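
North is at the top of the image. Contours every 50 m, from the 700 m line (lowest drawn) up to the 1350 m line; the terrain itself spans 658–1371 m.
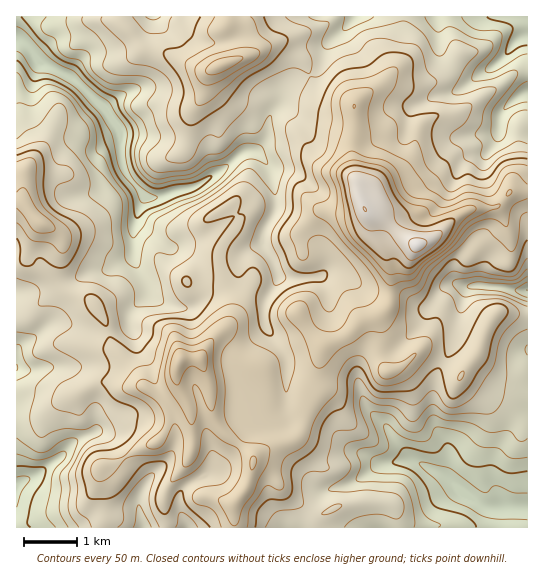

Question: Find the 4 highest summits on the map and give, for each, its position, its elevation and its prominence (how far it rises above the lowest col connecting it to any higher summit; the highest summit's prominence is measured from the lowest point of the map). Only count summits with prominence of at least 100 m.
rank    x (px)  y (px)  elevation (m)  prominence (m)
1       418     245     1371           713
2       179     361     1248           176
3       222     65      1176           227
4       41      223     1131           155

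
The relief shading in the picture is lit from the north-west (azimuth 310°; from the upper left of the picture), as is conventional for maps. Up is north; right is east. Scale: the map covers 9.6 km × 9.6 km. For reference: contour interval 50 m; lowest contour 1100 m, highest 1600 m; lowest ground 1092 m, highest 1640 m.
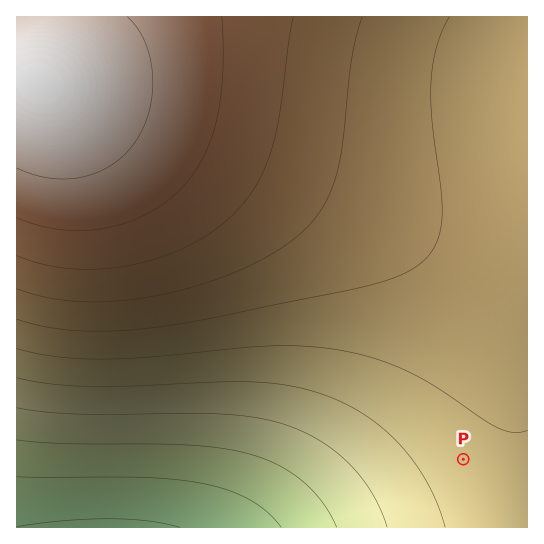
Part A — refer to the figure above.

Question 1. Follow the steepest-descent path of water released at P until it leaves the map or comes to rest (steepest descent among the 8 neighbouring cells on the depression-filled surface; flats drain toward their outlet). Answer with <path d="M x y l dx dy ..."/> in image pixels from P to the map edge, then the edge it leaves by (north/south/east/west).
<path d="M463 459l-45 46-3 1-12 1-1 2-5 0-6 2-4 0-1 2-4 0-5 2-4 0-14 6-6 1-2 1-4 0-1 2-7 1-1 1"/>
exit: south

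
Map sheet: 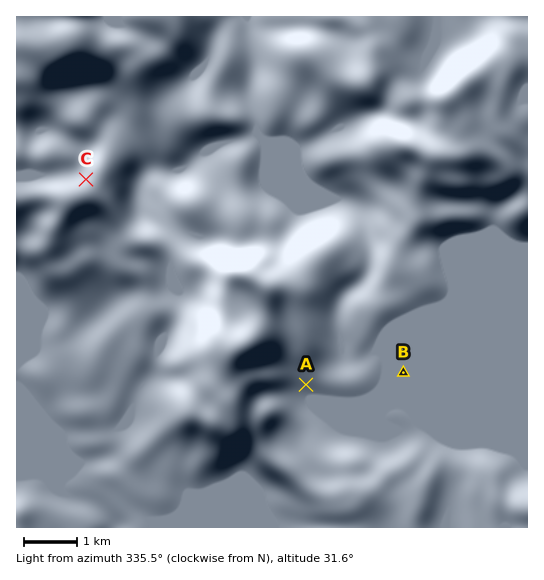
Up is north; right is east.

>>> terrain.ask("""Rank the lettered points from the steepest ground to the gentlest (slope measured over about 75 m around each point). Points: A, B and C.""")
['C', 'A', 'B']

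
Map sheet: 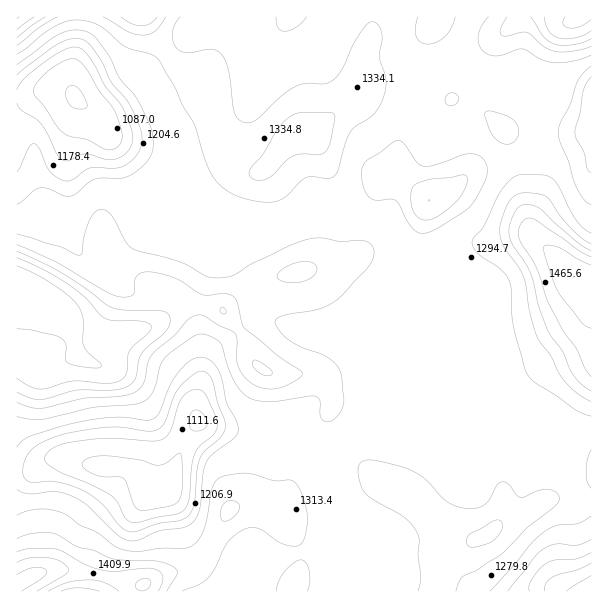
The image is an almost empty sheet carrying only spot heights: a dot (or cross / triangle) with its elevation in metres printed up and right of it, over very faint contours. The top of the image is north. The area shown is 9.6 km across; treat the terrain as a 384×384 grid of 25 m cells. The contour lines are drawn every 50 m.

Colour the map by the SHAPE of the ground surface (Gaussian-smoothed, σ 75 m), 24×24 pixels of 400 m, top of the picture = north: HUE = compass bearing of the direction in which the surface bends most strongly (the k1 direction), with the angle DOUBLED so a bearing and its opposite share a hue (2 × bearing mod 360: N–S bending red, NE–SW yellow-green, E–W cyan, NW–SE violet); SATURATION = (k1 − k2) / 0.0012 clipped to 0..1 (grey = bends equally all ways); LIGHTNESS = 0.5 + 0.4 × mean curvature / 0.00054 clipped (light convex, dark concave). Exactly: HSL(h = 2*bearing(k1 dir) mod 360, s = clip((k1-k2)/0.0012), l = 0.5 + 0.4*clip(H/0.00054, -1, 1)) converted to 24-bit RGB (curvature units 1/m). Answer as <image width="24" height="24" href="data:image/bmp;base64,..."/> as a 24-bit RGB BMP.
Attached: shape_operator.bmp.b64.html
<image width="24" height="24" href="data:image/bmp;base64,Qk32BgAAAAAAADYAAAAoAAAAGAAAABgAAAABABgAAAAAAMAGAAATCwAAEwsAAAAAAAAAAAAA/Mz/38z/irD/sdn/yuT/7dX2hTf/W47AQop1b4WJg3WKoI2Mc3CGfnd4f4t7lZuHr4SXLD5vVryRZ2SlQ3WmpYfcoNPKzJnsrsl65Y63gz7JVrd7Op+Trkkvui5wzWGsr15OW2lkentgiJZdhnCFf4qIfpCEiJ2Dl2F3X4akQohpQn1pYFaJbqprnrxzQHBwpqVKta9Lem5Mjct7FVRneF3Tu5Tp8CHk8od6PmVZgYdfabN4bH+LhJOVhJ2bjHqVgpOjlliVekQ6M2QmL2MsSZ9WvJ9vTGFGbLW7t4+0osjJunSHaC1KESoJJyAMqw8z8+nYpHTfkb/Tf3+vYpKTapd+jo9veJWNjkdogR1CvI9wbLyZM5iJIHAZfoEqd7FVFlg7gcRZrYtMhCNAsShQflVhESc+L9s0u+CCpJ5vlVtro1lajWhmfo1ZVY5QazgoXyUvcr6flbivsHmiUEqRtXeaSKyEZuZNPlAeMkEJQy4MSkMce3oyh3w+GXJ8Fej57cnOm3Jtg11slIh5i3iAoYF2iTJjW3evdaq2d5+FeIhtkWxtXGqOlIyZoKCLzKxr0jJ7lkI/VXQ5XW5DcmFHoctXBNaBAT8voUAM128qcYdpkH96kXBykmqBeYKkf4KcfoeUgoWMi32IiHl8aHh/bY1uj4V9vmp3tlUspKpXa2SXkFJ3Sap4t+e0MK6GEAsoqbYvxNNwc386XH9EkYhpgJ99cniCfoF/foF/f4CChH+FiX6MfXqLdYV7fVZahyIkv8bXyqfUk0O2o3/RnO7ETNyzzzmUBBc0Orpd008/y9qKRNPSP7aLZ6CJeHGDgIGCf4GAfX9/gH5+gX1/hXeEimJ9hit3uG2jjburqXrCmZjes8zl4q6pZjAwk0RqLxx9Joil2fDhzPLudGDSpXDGi1ibhXiIf3+BgoGBfn2BfX+BgH+CeGuCg0x5bESCmMaahJFcaHlQgbpjVWyf6YLH7JPiNaWwNEV7I24/dv9vjE5Haj49hHJTWnthlXiSiH6Bf4F+gH6Af36AfH6AbVWAmDuYjnSflL91enmZlbW3pdnFNa/eXHXH7nnW9nDkMxPR0/j2Kbqfbj9EfXBegohoe4psTXxtmnp+g4B+fn5/f4B/fHp/U0OAjT+VrLV/l7WLg8DDuvPum8zhfh52WR0pr6Y8icSrU5fLzMJP5B+6r1Sioo5lXJ1gdY1+XoJ1XIuElICEfn2AgH6Afnl/PzBjjjx+xNSgia6Suun1zC5SRQcRaCIjSbCId8GIoGpKdzo7a25MUYZfZ23EzbfiwafXdVmuo4eYSIB+lIRyj3yKgnR7gVtqRxhES79Druq0uff5SA8IZCQZfkRzrbWOWo9yd2dKhHJeg394eYSFd4JrUHdHYodApX1Ukl+SqnyRmHKhPbTFp3XHnHiqbzusjTnb0frjzf3jKqF7n0d+f5WdXlufsraJh16GfH2Ff4aDg3p9fm5vgnhugYVsaIRlfINmgYltY6GhuMigHbGXMyp/z324WDOhd8bT4/fUrqg2PBMzVleiiMi8czPCxKO5kHC8m4KZgnqEhGp4il5tmlxMeqZOVolnd3prg6tuRJZxuqVYkxchDyYNLGIgoWBmQddZ1LVkwVJNMkJ7gsFDM5s+MXJ+iNS6ryXb03GWmGl5gmyEbHufj4vK163DdFR5eYZNar9bcU5IS1Ex0y5lbLClIWZBRHYqg706i45Byr9xMCplidJvPoOyPcOZXlcjJQ4U4HMmq51xgGyFc51vUI+LvXWVxXnOrczVVZmel1mVTmSTZYWnwJu3iWO5Rqq2hLVuZJ1vo79wTzV3dtSRjE2QakU/TxU6UCY+p91nlaV2iWJseMBuTm15Wn2RuJiju5CwyFKZWYdya16VVpaWl5CAdnWScJSmk7GWlnSGwIlUKoBuI1MfeD07XzZZWQ8/SLdDi92IdW6Ifqekm8CAU1d0Sn1igaddjWtkyW+zx5a+VGSUbIKTf4aSgoyXdo+BinpshWVlxJqBTtAvL08dJUQeIxYwb0WivOjBep+JcoqRfq+euIB5aVt+c4BybIZeenxfV3hcwaWHdVqSc4OWeIeWiXNzhHVrgn9ujWhxqYlI8lswibBrP150DBknTsRhuc9GaJUzT6Z2Z490pV1lf2qFh399eYJ2en93Z4F6pJZsfo9uSa2SfVGtrWmSvUR0h5M7Wxcv4mkEu88dxleCOGFiJEBmMoE4y3BOtPKIFl9CTmtIinhse3eHjnyLkIh9dYSFdoKCjZB3o498Y5dKIT1FrW9zU2a9+bXvGAbV3drx9tT3"/>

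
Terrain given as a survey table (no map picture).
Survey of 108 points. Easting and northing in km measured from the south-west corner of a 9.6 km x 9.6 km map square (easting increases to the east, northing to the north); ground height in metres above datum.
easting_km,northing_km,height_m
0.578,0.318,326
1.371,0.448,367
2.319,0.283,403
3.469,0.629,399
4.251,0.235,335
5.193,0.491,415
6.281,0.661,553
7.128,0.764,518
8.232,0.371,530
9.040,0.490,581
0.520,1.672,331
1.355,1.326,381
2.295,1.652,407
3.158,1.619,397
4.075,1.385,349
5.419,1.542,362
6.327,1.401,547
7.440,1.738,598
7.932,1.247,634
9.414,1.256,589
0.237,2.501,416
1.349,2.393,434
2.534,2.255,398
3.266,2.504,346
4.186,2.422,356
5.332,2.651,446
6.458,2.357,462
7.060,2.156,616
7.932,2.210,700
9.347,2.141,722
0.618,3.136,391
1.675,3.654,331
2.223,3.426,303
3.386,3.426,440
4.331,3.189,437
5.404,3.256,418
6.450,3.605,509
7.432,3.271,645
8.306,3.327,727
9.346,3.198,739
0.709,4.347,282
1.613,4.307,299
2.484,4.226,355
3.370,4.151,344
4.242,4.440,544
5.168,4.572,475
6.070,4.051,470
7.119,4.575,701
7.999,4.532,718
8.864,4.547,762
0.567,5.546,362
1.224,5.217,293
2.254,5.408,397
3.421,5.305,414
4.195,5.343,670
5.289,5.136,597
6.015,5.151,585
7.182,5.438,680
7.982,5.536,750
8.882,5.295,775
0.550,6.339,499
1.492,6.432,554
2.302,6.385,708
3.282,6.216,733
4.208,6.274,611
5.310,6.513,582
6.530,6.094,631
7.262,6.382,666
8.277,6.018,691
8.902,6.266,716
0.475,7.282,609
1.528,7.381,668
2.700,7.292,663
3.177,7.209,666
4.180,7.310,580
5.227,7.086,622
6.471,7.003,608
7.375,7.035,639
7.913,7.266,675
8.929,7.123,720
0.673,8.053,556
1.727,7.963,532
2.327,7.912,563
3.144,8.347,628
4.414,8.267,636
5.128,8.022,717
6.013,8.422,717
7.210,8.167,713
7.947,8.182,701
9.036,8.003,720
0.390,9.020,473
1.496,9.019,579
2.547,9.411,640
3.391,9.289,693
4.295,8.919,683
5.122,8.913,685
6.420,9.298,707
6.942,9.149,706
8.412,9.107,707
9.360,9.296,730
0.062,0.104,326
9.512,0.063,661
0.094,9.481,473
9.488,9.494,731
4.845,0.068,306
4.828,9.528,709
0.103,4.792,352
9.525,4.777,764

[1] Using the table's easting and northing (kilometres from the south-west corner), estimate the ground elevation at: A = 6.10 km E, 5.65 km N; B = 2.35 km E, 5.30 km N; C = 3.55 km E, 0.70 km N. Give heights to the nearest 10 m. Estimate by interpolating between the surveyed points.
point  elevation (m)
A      620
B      380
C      380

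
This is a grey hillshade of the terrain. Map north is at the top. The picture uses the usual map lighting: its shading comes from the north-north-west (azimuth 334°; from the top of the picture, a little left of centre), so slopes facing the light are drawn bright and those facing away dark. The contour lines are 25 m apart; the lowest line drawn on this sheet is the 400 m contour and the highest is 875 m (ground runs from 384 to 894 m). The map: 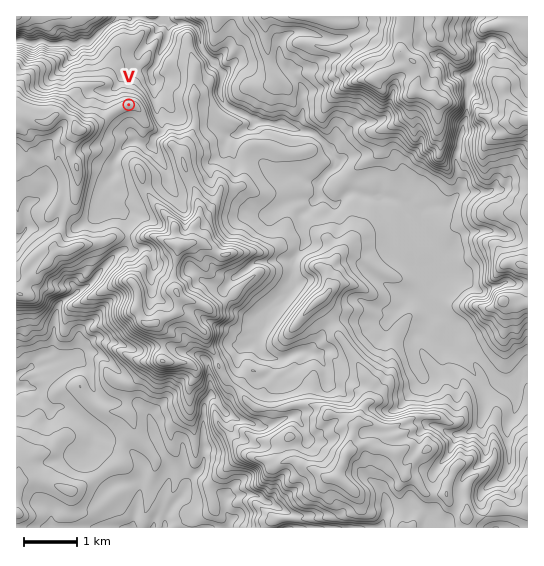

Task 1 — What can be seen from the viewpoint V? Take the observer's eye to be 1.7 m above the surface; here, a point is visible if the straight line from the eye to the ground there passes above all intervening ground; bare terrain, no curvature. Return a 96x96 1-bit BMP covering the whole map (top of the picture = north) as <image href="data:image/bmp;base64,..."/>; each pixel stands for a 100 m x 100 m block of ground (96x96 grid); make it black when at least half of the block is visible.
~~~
<image width="96" height="96" href="data:image/bmp;base64,Qk2+BAAAAAAAAD4AAAAoAAAAYAAAAGAAAAABAAEAAAAAAIAEAAATCwAAEwsAAAIAAAAAAAAA////AAAAAAAAAAAAAAAAAAAAAAAAAAAAAAAAAAAAAAAAAAAAAAAAAAAAAAAAAAAAAAAAAAAAAAAAAAAAAAAAAAAAAAAAAAAAAAAAAAAAAAAAAAAAAAAAAAAAAAAAAAAAAAAAAAAAAAAAAAAAAAAAAAAAAAAAAAAAAAAAAAAAAAAAAAAAAAAAAAAAAAAAAAAAAAAAAAAAAAAAAAAAAAAAAAAAMAAAAAAAAAAAAAAAAAAAAAAAAAAAAAAYAAAAAAAAAAAAAADOAAAAAAAAAAAAAAAOAAAAAAAAAAAAAAEEAAAAAAAAAAAAAAAAAAAAAAAAAAAAAAMAAAAAAAAAAAAAAADAAAAAAAAAAAAAAAAAAAAAAAAAAAAAAAAAAAAAAAAAAAAAAAAAAAAAAAAAAAAAAAAAAAAAAAAAAAAAAAAAAAAAAAAAAAAAAAAAAAAAAAAAAAAAAAAAAAAAAAAAAAAAAAAAAAAAAAAAAAAAAAAAAAAAAAAAAAAAAAAAAAAAAAAAAAAAAAAAAAAAAAAAAAAAAAAAACAAAAAAAAAAAAAAAGAAAAAAAAAAAAAAAOAAAAAAAAAAAAAAAeAAAAAAAAAAAAAAAfAAAAAAAAAAAAAAA/AAAADAAAAAAAAABwAAAADwAAAAAAAADwAAAADwAAACAAAAH4AAAADgAAABAAAAP+AAAADAAAAAgAAAP+AAAACAAAAAQAAAP/wAAAGAAAAAIAAAP/8AAAOAAAAAMAAAP4AAAD8AAAAAOAAAf8AAAD8AAAAAOAAA/8AAAB8AAAAAYAAB/+AAAA8AAAAAcAAD//4AAA4AAAAAMAAP//4AAAAAAQAAGAAf//8B4AAAAPAAHAA///8B/wAPgAAAHgD//+8Af/898AAALwH///8AH//5wAAAP4H///8AD/gNgAAAH8P//j8AD/gPwAAAH+f//58AD/gP4AAAP+f///8AD/Af4AAAf+9///8AD/g/6AAAf/////8AD/h/8AAAM///v/8AD/B/4AAAMG//n/8AD/AfwAAOcGf/x78AD/APgAAeOP8/xwcADjAfAAB+Hn4/gwAADgD/AAD/DwYfgQAAHgP/AAP/B4AfAAAAHA//AAf+AcA+AAAAPA/fAB/4AfA+AAAAHwYfAD/+A/h/AAAABwAfAD//D/jvAAAAAgAfgD//P/DmAAAAAwAPgA//5/DmAAAABwAAgAP/w/7mAAAAH4AAAAAfwP/OAAAAH4AAAAA/wD/OAAAA/gAAAAM7wPPOAAAA8AAAAA8xwPveAAAB4AQAAD9x4fnOAADB8AAAQH/x8fnEAADAOAAAwP/g//jgAADgHAAAwP/g//BgAABwB4AAwP/B/+AAAAAwAEABwP+B/+AAAAA4AEADwH+B//AAAAAcAPAPwH8B//gAAACMAP+fwP8H///AAAAAAH/fgP8P/+eAAAAAAH/vgP4f//8AAAAAAD//j/4fn/8AAAAAAB//j/4cA/8AAAAnMAHfD/4ID/8AAAD//ADMH/4f//8AAAD//wAMH/7/+D8AAAD//4Af////wB+AAAA="/>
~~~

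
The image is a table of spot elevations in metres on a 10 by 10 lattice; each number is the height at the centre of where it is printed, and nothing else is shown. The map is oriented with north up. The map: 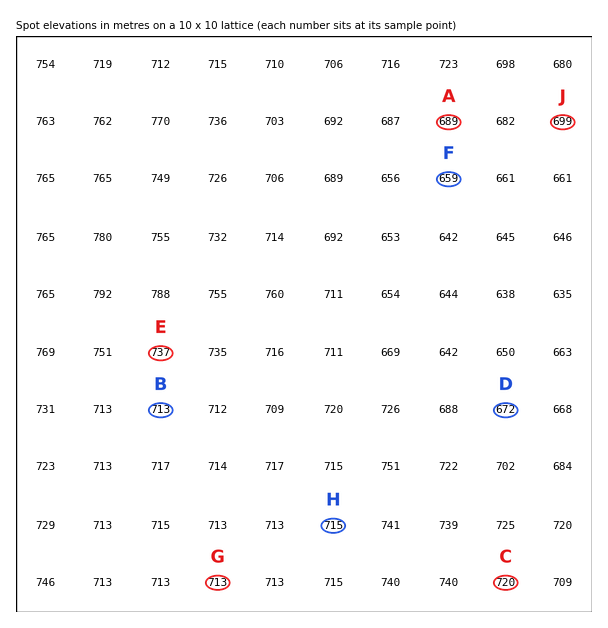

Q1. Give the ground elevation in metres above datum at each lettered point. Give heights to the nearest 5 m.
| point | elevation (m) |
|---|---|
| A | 690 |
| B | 715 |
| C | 720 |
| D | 670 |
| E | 735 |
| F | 660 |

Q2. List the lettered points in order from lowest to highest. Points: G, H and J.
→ J G H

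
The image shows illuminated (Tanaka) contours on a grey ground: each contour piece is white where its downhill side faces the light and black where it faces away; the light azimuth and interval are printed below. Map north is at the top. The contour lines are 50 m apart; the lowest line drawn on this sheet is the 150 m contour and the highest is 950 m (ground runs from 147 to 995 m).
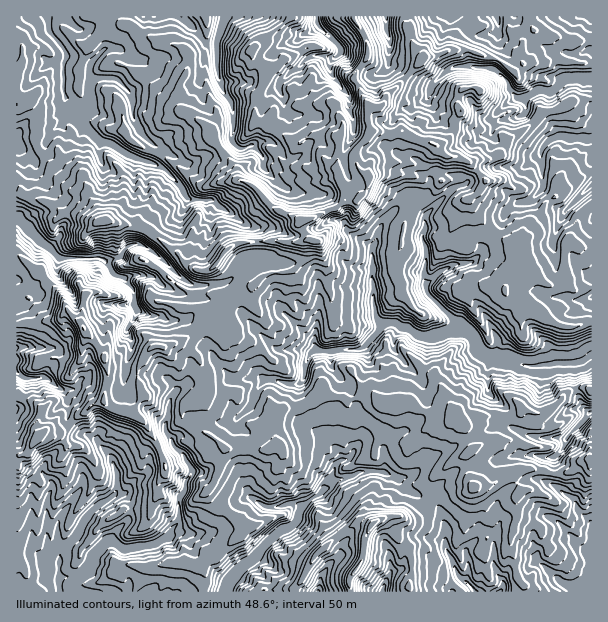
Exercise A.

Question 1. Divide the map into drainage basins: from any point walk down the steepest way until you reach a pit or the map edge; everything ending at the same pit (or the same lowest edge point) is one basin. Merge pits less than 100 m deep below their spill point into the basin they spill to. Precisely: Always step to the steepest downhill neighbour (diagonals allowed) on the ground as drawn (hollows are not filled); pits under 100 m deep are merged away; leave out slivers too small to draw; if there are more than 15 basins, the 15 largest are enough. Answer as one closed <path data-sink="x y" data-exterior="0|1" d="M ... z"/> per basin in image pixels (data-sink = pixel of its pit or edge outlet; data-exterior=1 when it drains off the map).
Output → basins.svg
<path data-sink="591 356" data-exterior="1" d="M404 132l-34 0-15 20 1 13 12 11-2 15-9 9-12-1-9 9-36 14 1 6 7 11-4 3 0 10-4 12-9 7-21 1-15 12-16 6-13 24 0 4 6 9-2 7-5 2-13-8-9-2-14 11-11 5 20 14 7 15 1 16-2 8-18 8-4 7 2 10 10 8 18 8 13 12 23-2 10 4 12 0 8-4-4-14 2-18 8-5 15-1 21-14 21 3 4 3 27-6 12 12 24-3 9 6 20 7 18 0 6 8 4 0 15-8 35 0 7-7 12 5 9 0 12-8 12-14 12-4 13 1 0-66-5-1-11 4-18-1-27-15-6 0-20-17 0-5 12-18 0-25-16-5-9-6-17-21-6-12 12-12 5-9-18-18-10-5-9 0-6-3-8-9-19-6z"/><path data-sink="47 17" data-exterior="1" d="M120 16l-104 1 0 177 28 6 18 12 13 2 15 8 18-2 33 8 33 22 15 16 11 5 10-1 20-23 9-5 60 0 9-2-8-18 36-14 10-10-9-27 1-34-21-3-21 10-18-14-23-8-9 15 4 13 0 12-9 6-4 10-3-13-16-18-8-18-16-13-11-4-3-5 0-21 7-14 3-13-2-5-12-10-14-1-21-9-7-8-9-2z"/><path data-sink="60 578" data-exterior="0" d="M177 343l-13 5-9-2-9 7-8 16 0 11 6 12 0 4-8 9-2 10-21-6-9-7-11 2-7 8-9 4-14 14-6 3-13-1-10 9-4 9-11 6-3 11 1 125 187 0 1-17-3-8 2-3 40-31-2-8-9-9-15-10-12-12 12-21 2-15 4-11-12-11-18-8-12-11 0-7 4-6 18-9 2-15-1-9-7-15z"/><path data-sink="225 591" data-exterior="1" d="M372 394l-12 2-9 4-31-6-21 14-15 1-8 5-2 18 4 14-8 4-12 0-10-4-24 3-4 9-2 15-12 21 12 12 15 10 9 9 2 8-40 31-2 3 3 8 1 17 58 0 30-3 8-10 11-21 38-32 12-2 6 4 6-6 18-6 6 0 8 4 10-2 10-6 3-9 8-9 18-8 16-1-3-23-3-6 6-10-8-18-9-12-18 0-20-7-9-6-24 3z"/><path data-sink="17 219" data-exterior="1" d="M23 194l-7 1 0 60 10 5 20 18 3 6 13 13 10 18 10 9 21 29 5 16-4 33 9 7 21 6 2-10 8-9 0-4-6-12 0-11 8-16 6-5 12 0 13-5 26-17 9 2 13 8 5-2 2-7-6-9 0-4 10-21 19-9 15-12 15 0 9-2 6-6 4-12-1-11-64 1-9 5-20 23-10 1-11-5-15-16-33-22-33-8-18 2-15-8-13-2-18-12z"/><path data-sink="585 78" data-exterior="0" d="M465 49l-18 1-13 6-11 2-19 22-18 16-5 10-10 0-3 2-1 11 3 12 14 2 20-1 12 7 19 6 8 9 6 3 9 0 9 5 18-2 12-3 13-19 18-11 15-15 12-2 14-8 23-4 0-33-4-3-36-2-6 2-24 2-9 8-18-14-10-2z"/><path data-sink="587 138" data-exterior="0" d="M591 98l-22 4-14 8-12 2-15 15-18 11-13 19-28 5 17 18-5 9-12 12 6 12 17 21 9 6 16 5 1 19-3 12 16 0 17 8 12 0 4-3 1-35 11-16 4-15 12-11z"/><path data-sink="317 23" data-exterior="0" d="M353 16l-62 0-12 12-24 18-3 4 0 4 1 5 13 12 0 6-8 18-4 27 24 8 18 14 21-10 21 2 0 43 6 10 2 9 11 2 9-9 2-8 0-7-12-11-1-13 15-18-3-15 3-12-15-26 0-6 9-12 4-15-1-7z"/><path data-sink="474 591" data-exterior="1" d="M512 474l-23 12-37 1-14 7-8 9-3 9-10 6-10 2-8-4-14 2 12 19 11 9 2 6 2 23-3 6 1 11 113-1 0-7-6-8-3-19-3-6 0-14 6-18-1-18 4-7 0-6z"/><path data-sink="225 17" data-exterior="1" d="M290 16l-169 1 4 7 9 2 7 8 21 9 14 1 12 10 2 5-3 13-7 14 0 21 3 5 11 4 16 13 6 14 18 22 3 13 4-10 9-6 0-12-4-13 8-15 4-27 8-18 0-6-13-12-1-9 27-22z"/><path data-sink="591 591" data-exterior="1" d="M591 458l-12 5-9 9-6 2-42-5-10 5 8 14 0 6-4 7 1 18-6 18 0 14 3 6 3 19 6 8 1 8 68-1z"/><path data-sink="590 413" data-exterior="0" d="M587 388l-8 0-12 4-12 14-12 8-9 0-12-5-7 7-35 0-18 8 10 22 0 3-6 6 6 30 2 2 15-1 33-17 42 5 6-2 9-9 12-5 1-68z"/><path data-sink="17 360" data-exterior="1" d="M69 312l-13 8-40 4 0 71 20 8 6 5-4 12 3 14 3-2 13 1 6-3 14-14 9-4 7-8 11-3 4-18-4-27-22-32z"/><path data-sink="497 17" data-exterior="1" d="M528 16l-117 0-2 4 0 12 5 13 9 13 11-2 13-6 18-1 20 7 10 2 20 14 8-9-3-4 3-17 11-12z"/><path data-sink="386 17" data-exterior="1" d="M410 16l-56 1 13 24 1 7-1 9-12 18 0 6 14 25 12 0 5-10 36-36 0-4-8-11-4-7z"/>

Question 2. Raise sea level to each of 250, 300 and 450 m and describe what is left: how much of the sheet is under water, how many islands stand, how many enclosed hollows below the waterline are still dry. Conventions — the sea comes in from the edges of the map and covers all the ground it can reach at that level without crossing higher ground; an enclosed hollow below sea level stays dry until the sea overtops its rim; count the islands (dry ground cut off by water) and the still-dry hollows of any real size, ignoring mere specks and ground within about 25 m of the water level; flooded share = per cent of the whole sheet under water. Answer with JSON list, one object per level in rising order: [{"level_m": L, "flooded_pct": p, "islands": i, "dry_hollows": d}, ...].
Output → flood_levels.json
[{"level_m": 250, "flooded_pct": 12, "islands": 0, "dry_hollows": 0}, {"level_m": 300, "flooded_pct": 19, "islands": 0, "dry_hollows": 0}, {"level_m": 450, "flooded_pct": 47, "islands": 0, "dry_hollows": 0}]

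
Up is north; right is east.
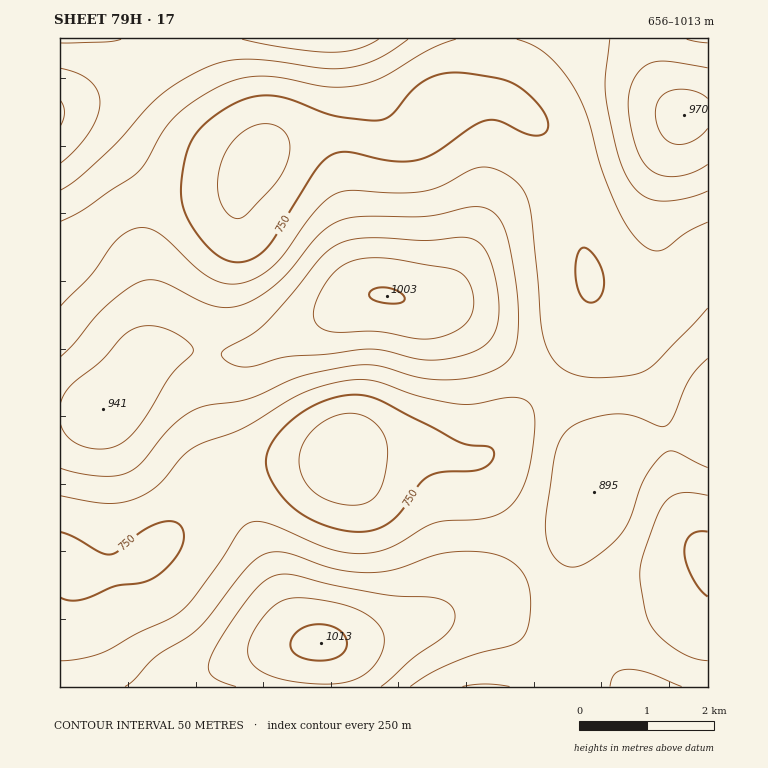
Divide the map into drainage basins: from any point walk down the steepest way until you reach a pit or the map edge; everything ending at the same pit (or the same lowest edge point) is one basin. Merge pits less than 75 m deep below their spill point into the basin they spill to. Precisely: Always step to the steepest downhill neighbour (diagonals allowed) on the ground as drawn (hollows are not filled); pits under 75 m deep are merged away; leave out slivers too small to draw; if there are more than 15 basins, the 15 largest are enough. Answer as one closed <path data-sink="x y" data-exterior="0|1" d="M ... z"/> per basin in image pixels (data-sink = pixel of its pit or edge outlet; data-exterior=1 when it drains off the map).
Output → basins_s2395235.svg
<path data-sink="258 158" data-exterior="0" d="M647 38l-465 0-25 24-22 15-26 12-47 17-2 3 0 304 21 1 23-5 18-18 15-24 15-13 22-5 30 2 15 3 26 0 86-40 22-14 13-5 24 0 22 7 32 5 14 7 42 37 37 27 23 25 34 52 5 13 9-10 15-9 15-5 41-7 27-8 2-3 0-312-24 0-14-14-16-29-5-15z"/><path data-sink="344 457" data-exterior="0" d="M390 295l-24 0-13 5-19 12-89 42-26 0-34-5-23 2-10 3-15 13-15 24-18 18-10 3-34 2 0 273 266 0 1-21-2-13-4-11 3 1 30-1 75-21 47-25 39-12 25-12 23-19 29-47 7-41-39-62-23-25-37-27-42-37-14-7-32-5z"/><path data-sink="708 560" data-exterior="1" d="M708 427l-29 10-41 7-15 5-15 9-9 11-5 32-7 15-24 37-23 19-25 12-39 12-47 25-15 6-60 15-15 0-1 1-17-1 4 11 2 34 381 0z"/>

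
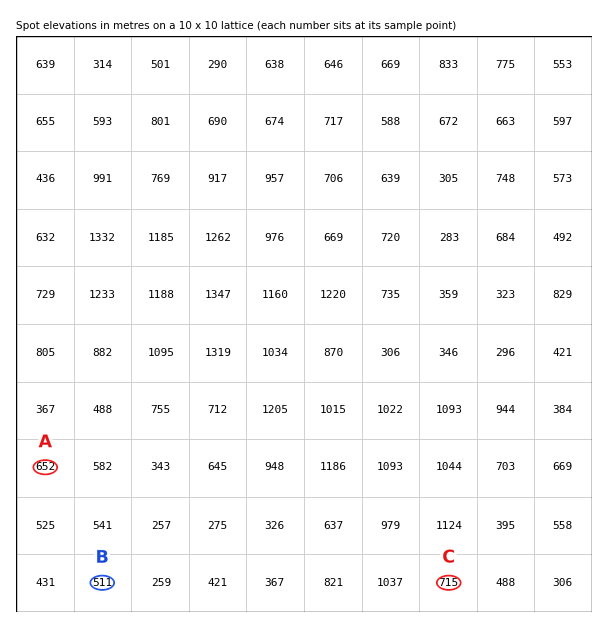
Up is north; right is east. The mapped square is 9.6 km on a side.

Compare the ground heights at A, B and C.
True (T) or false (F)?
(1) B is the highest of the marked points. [F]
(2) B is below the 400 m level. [F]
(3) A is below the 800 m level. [T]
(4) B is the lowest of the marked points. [T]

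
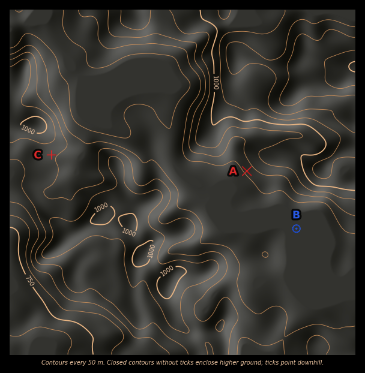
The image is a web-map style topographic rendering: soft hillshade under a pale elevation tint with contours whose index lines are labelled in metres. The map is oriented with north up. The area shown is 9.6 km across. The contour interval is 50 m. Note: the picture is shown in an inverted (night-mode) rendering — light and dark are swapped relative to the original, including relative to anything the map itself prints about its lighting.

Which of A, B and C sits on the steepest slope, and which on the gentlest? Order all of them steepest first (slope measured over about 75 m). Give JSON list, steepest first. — ["A", "C", "B"]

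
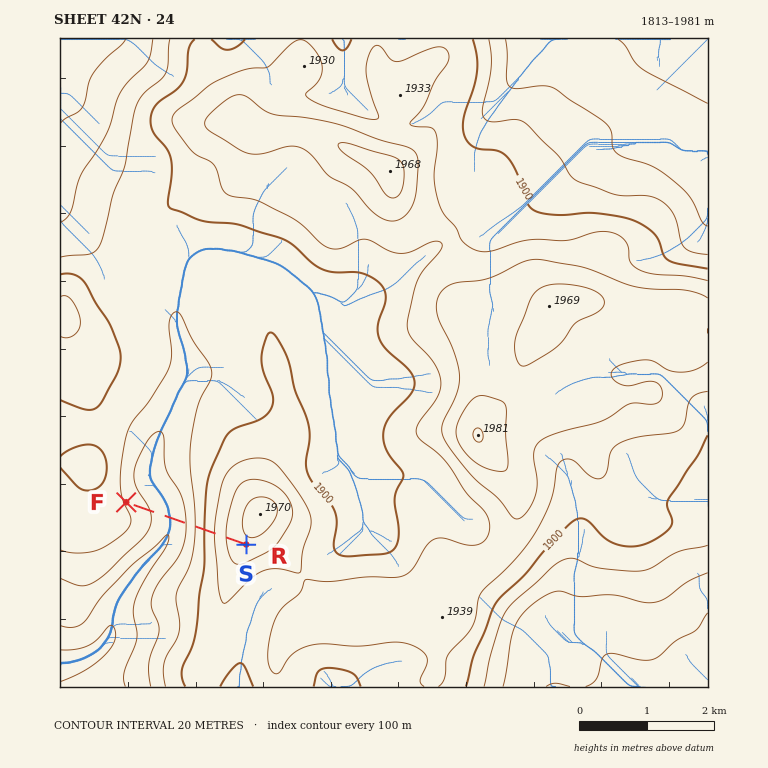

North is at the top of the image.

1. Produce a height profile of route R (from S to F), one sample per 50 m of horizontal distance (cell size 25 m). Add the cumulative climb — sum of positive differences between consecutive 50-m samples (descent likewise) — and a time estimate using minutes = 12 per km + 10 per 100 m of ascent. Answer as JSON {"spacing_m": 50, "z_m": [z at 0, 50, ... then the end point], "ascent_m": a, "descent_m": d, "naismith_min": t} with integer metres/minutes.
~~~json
{"spacing_m": 50, "z_m": [1955, 1955, 1954, 1952, 1949, 1946, 1941, 1937, 1931, 1926, 1920, 1914, 1908, 1901, 1894, 1887, 1880, 1873, 1866, 1859, 1853, 1849, 1845, 1843, 1843, 1844, 1846, 1849, 1852, 1856, 1859, 1863, 1866, 1868, 1871, 1873, 1875, 1877, 1878], "ascent_m": 35, "descent_m": 112, "naismith_min": 26}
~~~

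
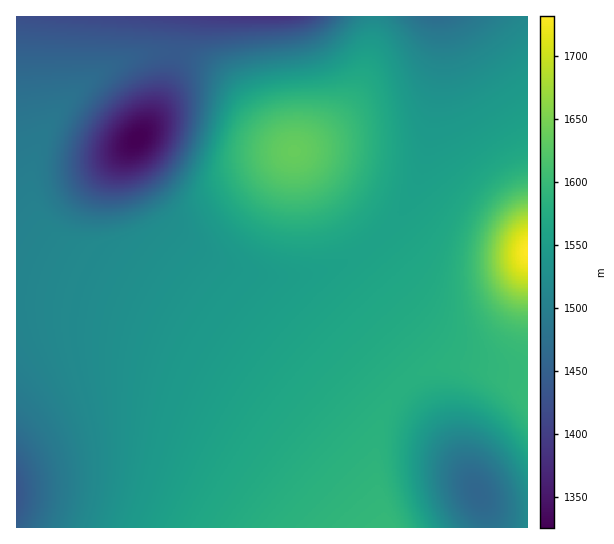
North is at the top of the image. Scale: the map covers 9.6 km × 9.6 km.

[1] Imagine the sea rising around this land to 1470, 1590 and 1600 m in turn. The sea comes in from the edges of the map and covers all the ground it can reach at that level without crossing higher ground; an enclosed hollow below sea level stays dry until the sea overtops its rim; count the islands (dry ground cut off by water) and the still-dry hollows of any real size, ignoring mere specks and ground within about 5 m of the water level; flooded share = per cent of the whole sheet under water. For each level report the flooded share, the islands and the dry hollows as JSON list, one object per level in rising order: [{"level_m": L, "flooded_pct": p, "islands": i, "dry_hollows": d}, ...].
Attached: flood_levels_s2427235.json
[{"level_m": 1470, "flooded_pct": 13, "islands": 0, "dry_hollows": 1}, {"level_m": 1590, "flooded_pct": 89, "islands": 1, "dry_hollows": 0}, {"level_m": 1600, "flooded_pct": 93, "islands": 1, "dry_hollows": 0}]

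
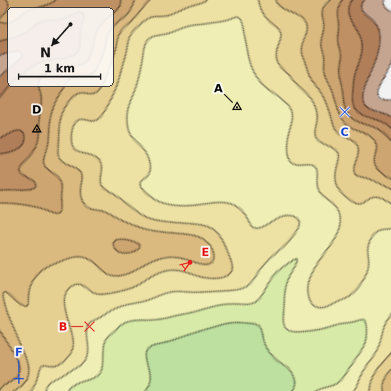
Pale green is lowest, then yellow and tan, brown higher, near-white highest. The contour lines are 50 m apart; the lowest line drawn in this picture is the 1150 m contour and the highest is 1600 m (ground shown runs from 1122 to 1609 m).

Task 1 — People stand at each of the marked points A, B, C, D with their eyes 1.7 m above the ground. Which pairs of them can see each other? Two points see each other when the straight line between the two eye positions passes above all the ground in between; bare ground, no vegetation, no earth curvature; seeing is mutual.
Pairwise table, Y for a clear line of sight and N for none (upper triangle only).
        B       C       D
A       N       Y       Y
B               N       N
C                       Y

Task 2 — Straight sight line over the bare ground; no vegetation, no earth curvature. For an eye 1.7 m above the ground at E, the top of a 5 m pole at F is in view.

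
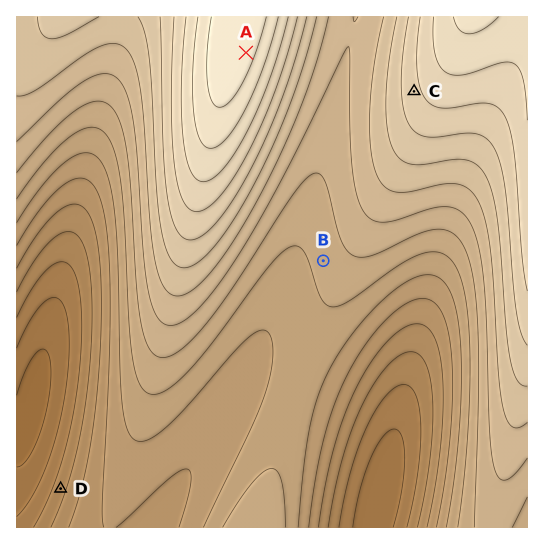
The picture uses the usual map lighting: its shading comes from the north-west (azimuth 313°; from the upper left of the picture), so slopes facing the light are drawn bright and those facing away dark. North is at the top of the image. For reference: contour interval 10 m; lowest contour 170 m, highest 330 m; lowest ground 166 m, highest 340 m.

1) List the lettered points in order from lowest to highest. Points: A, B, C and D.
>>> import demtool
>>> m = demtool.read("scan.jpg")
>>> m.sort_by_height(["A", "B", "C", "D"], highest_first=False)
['D', 'B', 'C', 'A']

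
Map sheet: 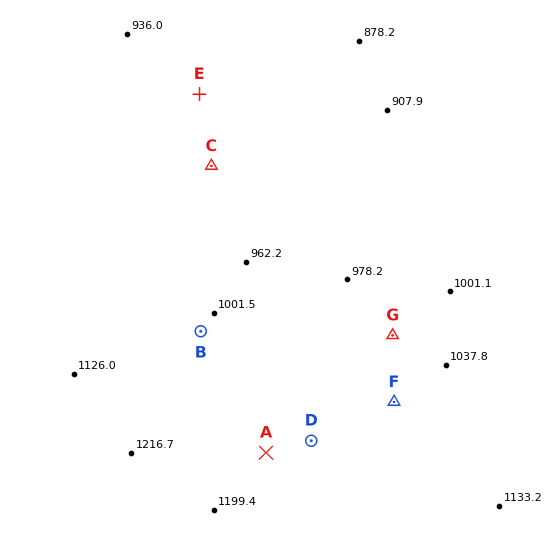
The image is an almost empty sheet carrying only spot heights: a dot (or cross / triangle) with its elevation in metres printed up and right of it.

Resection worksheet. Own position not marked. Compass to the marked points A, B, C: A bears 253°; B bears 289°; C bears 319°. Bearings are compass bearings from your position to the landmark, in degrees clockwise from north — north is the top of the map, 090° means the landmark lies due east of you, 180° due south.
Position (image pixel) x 420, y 406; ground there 1070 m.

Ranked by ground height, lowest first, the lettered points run E G F D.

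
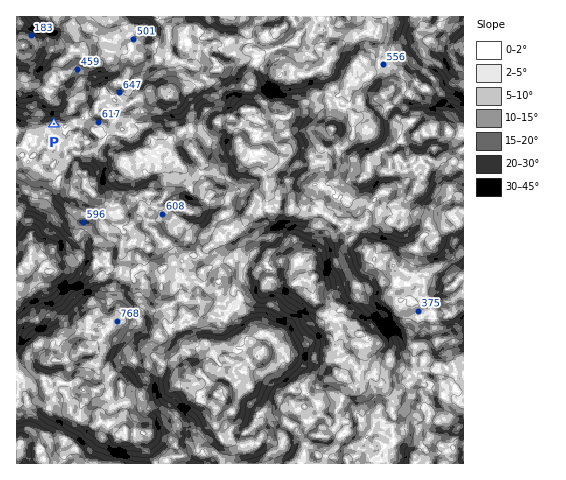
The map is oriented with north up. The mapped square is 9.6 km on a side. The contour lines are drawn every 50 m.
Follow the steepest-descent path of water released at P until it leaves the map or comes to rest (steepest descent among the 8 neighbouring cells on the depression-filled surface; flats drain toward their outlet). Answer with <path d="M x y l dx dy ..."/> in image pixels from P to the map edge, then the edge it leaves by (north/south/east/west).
<path d="M54 124l6-6 0-10-10-11 0-5-2-2-2 0-12-12-1-3 0-8-4-5 0-3-2-4-1-6-7 0-2-2"/>
exit: west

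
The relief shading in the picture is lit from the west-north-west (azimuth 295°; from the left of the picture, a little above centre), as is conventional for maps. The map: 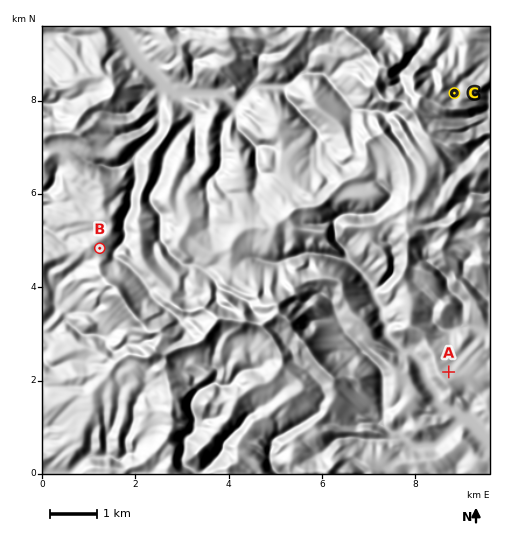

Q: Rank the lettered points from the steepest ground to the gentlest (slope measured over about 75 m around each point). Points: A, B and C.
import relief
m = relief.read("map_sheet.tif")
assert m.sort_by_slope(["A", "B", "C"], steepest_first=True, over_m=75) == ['C', 'B', 'A']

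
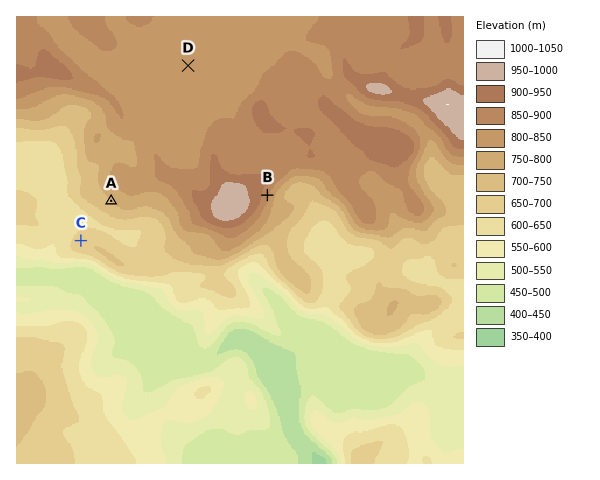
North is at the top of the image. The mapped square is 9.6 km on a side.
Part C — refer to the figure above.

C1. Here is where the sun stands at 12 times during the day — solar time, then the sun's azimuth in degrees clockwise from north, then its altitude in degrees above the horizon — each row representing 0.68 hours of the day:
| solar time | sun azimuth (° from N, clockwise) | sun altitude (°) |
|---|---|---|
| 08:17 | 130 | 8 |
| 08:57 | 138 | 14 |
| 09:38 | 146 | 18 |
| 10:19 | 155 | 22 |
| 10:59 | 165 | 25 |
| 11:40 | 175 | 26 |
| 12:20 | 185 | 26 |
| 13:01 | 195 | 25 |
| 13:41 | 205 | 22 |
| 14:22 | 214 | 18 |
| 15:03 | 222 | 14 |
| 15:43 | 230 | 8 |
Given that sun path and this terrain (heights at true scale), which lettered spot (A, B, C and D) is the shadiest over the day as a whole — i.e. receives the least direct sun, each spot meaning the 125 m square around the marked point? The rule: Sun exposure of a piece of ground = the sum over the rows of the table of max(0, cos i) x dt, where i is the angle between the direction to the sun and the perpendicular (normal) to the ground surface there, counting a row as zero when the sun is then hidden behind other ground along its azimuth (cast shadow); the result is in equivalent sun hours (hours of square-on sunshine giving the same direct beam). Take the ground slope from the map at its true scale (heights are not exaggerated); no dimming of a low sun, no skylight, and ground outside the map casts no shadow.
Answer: C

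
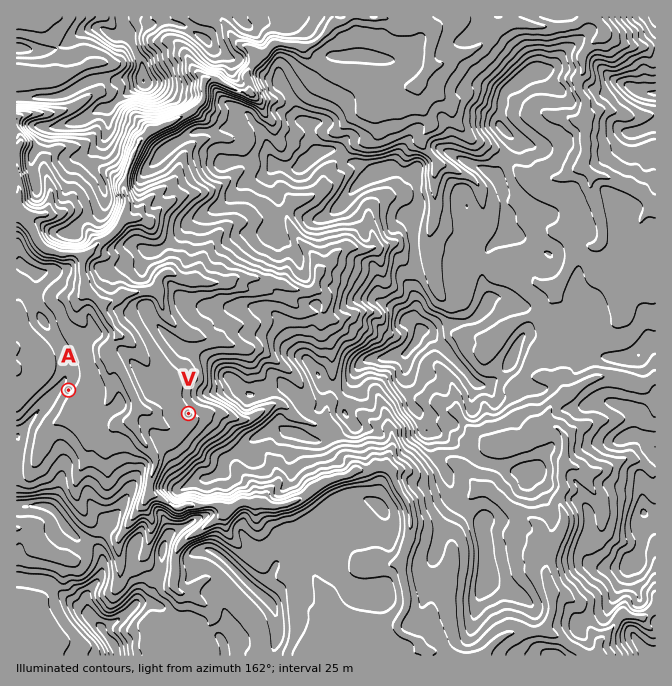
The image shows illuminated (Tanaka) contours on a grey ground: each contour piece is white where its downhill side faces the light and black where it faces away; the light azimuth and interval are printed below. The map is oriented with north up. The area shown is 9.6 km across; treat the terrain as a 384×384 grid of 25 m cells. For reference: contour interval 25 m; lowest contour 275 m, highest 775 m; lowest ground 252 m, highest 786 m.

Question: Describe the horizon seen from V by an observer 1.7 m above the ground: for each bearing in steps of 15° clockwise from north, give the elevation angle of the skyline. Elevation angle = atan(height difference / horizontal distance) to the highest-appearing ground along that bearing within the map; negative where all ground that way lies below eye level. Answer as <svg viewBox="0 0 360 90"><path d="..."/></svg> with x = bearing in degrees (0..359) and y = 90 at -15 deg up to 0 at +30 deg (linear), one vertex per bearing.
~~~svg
<svg viewBox="0 0 360 90"><path d="M0 52l15-7 15-7 15-5 15-1 15 2 15 9 15-5 15-1 15-2 15 0 15 4 15 3 15 7 15 1 15 2 15 1 15 4 15 0 15 1 15 1 15 0 15-1 15-4"/></svg>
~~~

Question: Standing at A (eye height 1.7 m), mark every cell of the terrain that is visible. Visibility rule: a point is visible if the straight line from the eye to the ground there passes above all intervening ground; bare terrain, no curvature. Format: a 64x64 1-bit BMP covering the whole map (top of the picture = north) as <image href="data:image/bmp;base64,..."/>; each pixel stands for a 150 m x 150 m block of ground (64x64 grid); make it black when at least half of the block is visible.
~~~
<image width="64" height="64" href="data:image/bmp;base64,Qk0+AgAAAAAAAD4AAAAoAAAAQAAAAEAAAAABAAEAAAAAAAACAAATCwAAEwsAAAIAAAAAAAAA////AAAAAAAAAAAAAAAAAAAAAAAAAAAAAAAAAAAAAAAAwAAAAAAAAAEgAAAAAAAAAhgAAAAAAAACCAAAAAAAAAEAAAAAAAAAAIAAAAAAAAAAgAAAAAAAAACCCAAAAAAAAYIQAAAAAAADgwAAAAAAAAYDwAAAAAAADsIAAAAAAAD/4AAAAAAAAPvxAAAAAAAA+/PAAAAAAAD7+/AAAAAAAP/7+AAAAAAA//f8AAAAAAD/5/8AAAAAAB+H/4AAAAAAD4P/wAAAAAAPw/4AAAAAAA8n/gAAAAAADw/+AAAAAAADD/wAAgAAAAAb+ABCAAAAABfwCHgAAAAAB+A4PAAAAAAPA/APAAAAAB4P4A8AAAAAHD/AFgAAAAAY/8A+AAAAAACAAP0AAAAAAAAAcQAAAAAYAAByAAAAABgA+HQAAAAAH//wZAAAAAAZ/8AFAAAAAAH/wC8AAAAAAf+H7wAAAAAA/g/PAAAAAAAfwYwAAAAAAA/AhAAAAAAAB8DDAAAAAAQ/2EEAAAAAB3744AAAAAAD8EDAAAAAAAHwgAAAAAAAAMAAAAAAAAAAAAAAAAAAAAAAAAAAAAAAAAAAAAAAAAAPAAAAAAAAAB4AAAAAAAAAGAAAAAAAAAAAAAAAAAAAAAAAAAAAAAAAEBAAAAAAAAAQIAAAAAAAAAAAAAAAAAAAAAAAAAAAAA=="/>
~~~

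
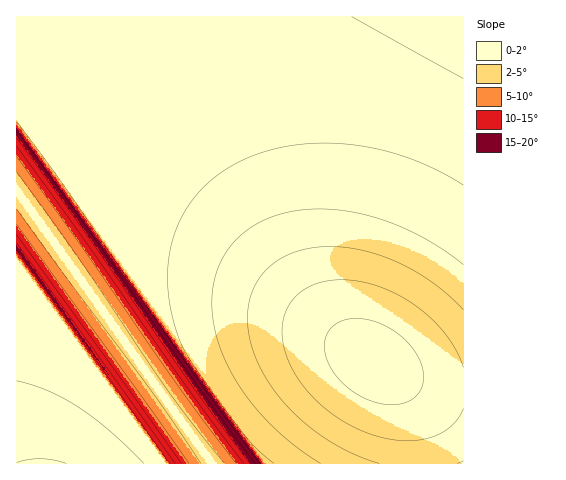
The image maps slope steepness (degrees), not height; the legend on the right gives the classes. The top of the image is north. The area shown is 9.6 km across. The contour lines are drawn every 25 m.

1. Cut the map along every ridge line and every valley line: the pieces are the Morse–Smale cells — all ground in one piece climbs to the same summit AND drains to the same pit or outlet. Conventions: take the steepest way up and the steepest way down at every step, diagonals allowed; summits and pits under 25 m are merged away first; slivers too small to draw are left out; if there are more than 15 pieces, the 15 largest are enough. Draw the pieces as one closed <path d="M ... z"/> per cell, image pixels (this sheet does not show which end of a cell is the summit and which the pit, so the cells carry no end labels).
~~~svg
<path d="M463 16l-447 1 0 173 197 274 251-1z"/><path d="M17 263l-1 200 148 1z"/><path d="M17 191l-1 72 147 199 2 2 46 0z"/>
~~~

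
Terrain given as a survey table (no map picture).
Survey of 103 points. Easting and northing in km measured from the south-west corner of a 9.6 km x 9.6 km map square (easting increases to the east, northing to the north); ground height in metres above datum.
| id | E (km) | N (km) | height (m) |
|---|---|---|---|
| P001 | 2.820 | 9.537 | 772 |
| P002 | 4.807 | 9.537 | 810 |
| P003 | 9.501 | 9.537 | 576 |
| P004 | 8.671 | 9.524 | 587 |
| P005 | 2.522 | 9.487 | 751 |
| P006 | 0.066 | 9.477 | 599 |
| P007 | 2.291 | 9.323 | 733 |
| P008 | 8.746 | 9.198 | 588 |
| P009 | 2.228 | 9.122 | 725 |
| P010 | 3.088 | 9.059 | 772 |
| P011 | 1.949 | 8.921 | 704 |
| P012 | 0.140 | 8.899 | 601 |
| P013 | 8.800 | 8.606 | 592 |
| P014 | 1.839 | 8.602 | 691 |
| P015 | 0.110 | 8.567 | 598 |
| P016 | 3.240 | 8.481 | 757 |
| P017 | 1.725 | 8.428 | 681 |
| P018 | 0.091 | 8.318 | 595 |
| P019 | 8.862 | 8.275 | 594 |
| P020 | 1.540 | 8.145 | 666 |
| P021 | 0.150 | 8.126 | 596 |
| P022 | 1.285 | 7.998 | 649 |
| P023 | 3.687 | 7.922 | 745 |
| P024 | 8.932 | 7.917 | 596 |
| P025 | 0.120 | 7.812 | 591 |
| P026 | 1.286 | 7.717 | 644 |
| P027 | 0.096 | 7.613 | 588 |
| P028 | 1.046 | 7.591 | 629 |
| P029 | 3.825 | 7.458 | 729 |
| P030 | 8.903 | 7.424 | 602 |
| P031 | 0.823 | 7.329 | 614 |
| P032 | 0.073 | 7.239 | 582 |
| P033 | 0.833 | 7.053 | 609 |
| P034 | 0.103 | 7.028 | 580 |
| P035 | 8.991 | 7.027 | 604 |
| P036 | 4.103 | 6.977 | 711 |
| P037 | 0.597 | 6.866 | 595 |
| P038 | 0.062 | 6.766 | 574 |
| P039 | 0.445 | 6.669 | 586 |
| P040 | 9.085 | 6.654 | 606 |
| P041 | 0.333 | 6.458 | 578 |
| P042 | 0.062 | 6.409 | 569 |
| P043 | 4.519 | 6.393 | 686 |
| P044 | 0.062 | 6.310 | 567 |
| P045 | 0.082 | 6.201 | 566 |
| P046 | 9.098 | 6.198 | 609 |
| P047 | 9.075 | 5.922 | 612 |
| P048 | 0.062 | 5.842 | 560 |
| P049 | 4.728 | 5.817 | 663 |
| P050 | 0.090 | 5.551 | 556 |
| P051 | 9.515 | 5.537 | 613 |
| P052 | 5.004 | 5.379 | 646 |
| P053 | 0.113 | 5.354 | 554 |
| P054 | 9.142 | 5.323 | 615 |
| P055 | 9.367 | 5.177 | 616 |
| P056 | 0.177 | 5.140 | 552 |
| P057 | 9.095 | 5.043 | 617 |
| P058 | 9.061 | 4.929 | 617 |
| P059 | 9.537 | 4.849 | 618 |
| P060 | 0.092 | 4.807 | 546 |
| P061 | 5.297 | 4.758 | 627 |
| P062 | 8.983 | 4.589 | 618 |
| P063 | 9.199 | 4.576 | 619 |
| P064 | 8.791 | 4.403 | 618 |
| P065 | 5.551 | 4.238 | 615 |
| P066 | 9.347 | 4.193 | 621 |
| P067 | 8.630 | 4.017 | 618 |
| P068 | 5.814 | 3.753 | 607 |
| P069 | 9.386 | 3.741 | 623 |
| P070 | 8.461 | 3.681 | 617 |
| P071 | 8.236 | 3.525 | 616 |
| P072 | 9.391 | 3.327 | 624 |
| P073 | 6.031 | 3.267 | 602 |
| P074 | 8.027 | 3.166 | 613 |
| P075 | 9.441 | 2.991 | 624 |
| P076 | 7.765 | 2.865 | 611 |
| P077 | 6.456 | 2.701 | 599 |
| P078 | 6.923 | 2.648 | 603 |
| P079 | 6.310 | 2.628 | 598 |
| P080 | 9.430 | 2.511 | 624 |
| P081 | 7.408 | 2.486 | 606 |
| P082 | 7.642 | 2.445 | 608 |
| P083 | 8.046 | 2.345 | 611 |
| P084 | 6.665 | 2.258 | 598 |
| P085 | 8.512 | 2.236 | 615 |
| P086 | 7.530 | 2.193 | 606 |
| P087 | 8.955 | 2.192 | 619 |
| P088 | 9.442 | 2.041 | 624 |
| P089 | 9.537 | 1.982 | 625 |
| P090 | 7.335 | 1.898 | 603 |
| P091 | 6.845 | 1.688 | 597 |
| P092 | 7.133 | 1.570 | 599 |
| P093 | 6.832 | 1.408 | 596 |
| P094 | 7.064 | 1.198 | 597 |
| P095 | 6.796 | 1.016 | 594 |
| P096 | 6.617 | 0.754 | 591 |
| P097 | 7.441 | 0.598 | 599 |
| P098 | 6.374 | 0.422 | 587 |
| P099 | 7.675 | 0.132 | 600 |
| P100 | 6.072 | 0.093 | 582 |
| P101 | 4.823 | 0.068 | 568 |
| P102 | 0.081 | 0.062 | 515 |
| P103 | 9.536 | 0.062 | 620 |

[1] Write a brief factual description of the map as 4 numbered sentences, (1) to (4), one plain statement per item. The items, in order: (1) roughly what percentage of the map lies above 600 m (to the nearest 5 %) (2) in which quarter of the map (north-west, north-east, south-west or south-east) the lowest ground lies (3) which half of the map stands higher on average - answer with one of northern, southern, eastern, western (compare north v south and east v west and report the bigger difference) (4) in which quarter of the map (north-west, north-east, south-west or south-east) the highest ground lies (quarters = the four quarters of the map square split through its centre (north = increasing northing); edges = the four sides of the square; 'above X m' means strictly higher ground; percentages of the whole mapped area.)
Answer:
(1) About 60 % of the map lies above 600 m.
(2) Look to the south-west quarter for the lowest ground.
(3) Taken as a whole, the northern half is higher than the southern.
(4) The highest ground is in the north-west quarter.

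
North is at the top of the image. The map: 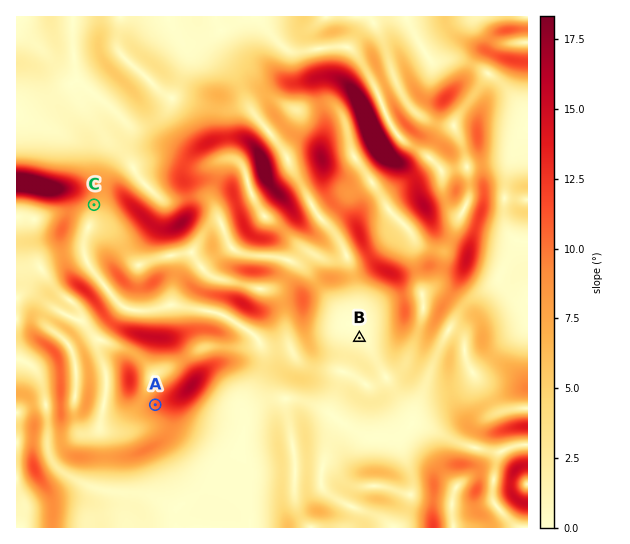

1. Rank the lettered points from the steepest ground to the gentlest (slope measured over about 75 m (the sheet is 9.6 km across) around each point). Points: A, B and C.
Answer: A C B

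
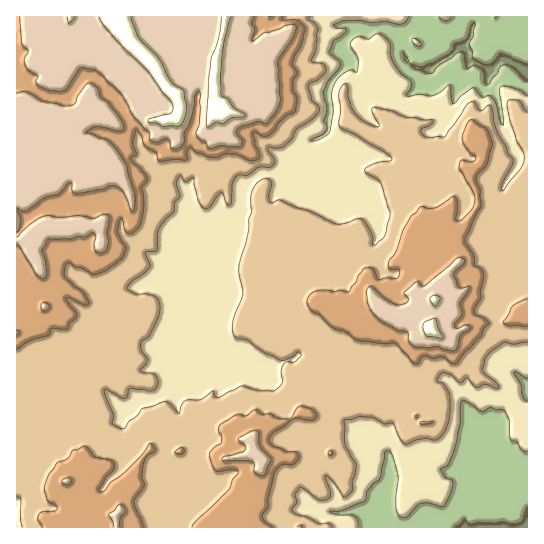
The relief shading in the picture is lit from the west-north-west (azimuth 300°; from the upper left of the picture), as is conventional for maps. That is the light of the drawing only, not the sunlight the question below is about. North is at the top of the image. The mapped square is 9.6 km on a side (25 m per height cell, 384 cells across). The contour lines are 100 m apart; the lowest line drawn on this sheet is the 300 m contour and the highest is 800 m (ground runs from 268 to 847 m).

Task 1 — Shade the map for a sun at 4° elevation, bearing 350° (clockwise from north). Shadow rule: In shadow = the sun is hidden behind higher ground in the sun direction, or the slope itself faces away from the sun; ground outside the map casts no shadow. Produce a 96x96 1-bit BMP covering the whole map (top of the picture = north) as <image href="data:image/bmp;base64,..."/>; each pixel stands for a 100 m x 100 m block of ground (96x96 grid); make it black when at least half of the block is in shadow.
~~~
<image width="96" height="96" href="data:image/bmp;base64,Qk2+BAAAAAAAAD4AAAAoAAAAYAAAAGAAAAABAAEAAAAAAIAEAAATCwAAEwsAAAIAAAAAAAAA////AAAAAACZ/84AEDPg//////8I/9wAAD/5//////8A95kAAB////////8D8APAAI////////8H/gfAwMf///////8D/w+B4ff///////8D/4+D4/////////8D/48AB///v/////9g/8YBh//+P/////9wH+MDj//+f/////9wB+GPz//+ff////94ACH/z//+8P/////8AAD/3//98P/////8AAD/wAgB8f/////8AABAgEGDAf/////4AAAAAOPjD//////gAAAAAAf/j/////8AAAAABgf/j/////8AAQAAAAP/j/////8QB4AAAAD/h/////8cP4AAwAAPD/////8+/gAAAAAED/////8//AwAAAAAAf////8/+B4AAAAAAf////8/8F/gAAAAD/////9/wf/gAAAAH/////9/0/wQAAAAP/////////wAAAAAP/////////wGAAAAf/////////7geAQAf//////////w/g8A///////////w/h8A///////////w/z8B///////////w/38B///////////x//8D///////////h///D///PH//////h/z/n///mP/8////j/3/v/9/g9/9////j/3/n/h+B/w/////j///j9D8B/wH/v//n///h8DwB3wAAP//n///h4BAP/4AAf//n///gwAAP/8AH///v///gAYHAH8Af///////wAAAAD2c////////4EAAABwB////////8/gEAG4B//////////gOAOADz/////////gfAPADj////////8AHEHADj///////8AADEAYDH///////8B8BCA8CP/H/////8P8ADB8wD/D/////4/+ADH84D/D//////wAADH84D/H//////AAADj84AAH/////4AAADx+YgAH/////4AAAB5+Z/gH//////wAAAY+d/////////wAAAI2M/////////4AGAAPP//////////gPAAPP///3//////guADfM///n/////4HwAHfMf//v/////wPwH//sP//P/////0Pwf//kP+AH/////wHg/9/gD4AP/////wADgAfxAAAf/////wAfAAO1AAA//////wf+BBOPMAD//////w/4BDPPGPn//////w/wAGEfAf///////x/gAIAf5////////58MAAA//////3////4YPAA5/////z///9gwHAAwGB+8D7///8BABgEAAAB4B58//8AAAgAAAADz94AP/8AAAgAAB4H/84AH/8AAAAAAH4P/84AB/8AAAAAAP8f/44AD/8AHAIAAf+f/w4AD/8APgMMAw///gYAD/8AM+McF+f9/gYgD/+AAeMed/P7/AYgD/+AA/GecD/z/AcgH/DgD/j/8A/H+AMgH/j4D///8AeP8AcCH//4P////gePwAMDD//4f//nxgNvgAMTB//wPg/nkAP/AAEZg//gPD/GcAP/AAAZgf//+D/GMAP+AAALEPv//H/GMAP8AAAL/Af////AAAPoAAAL/j///4DAA="/>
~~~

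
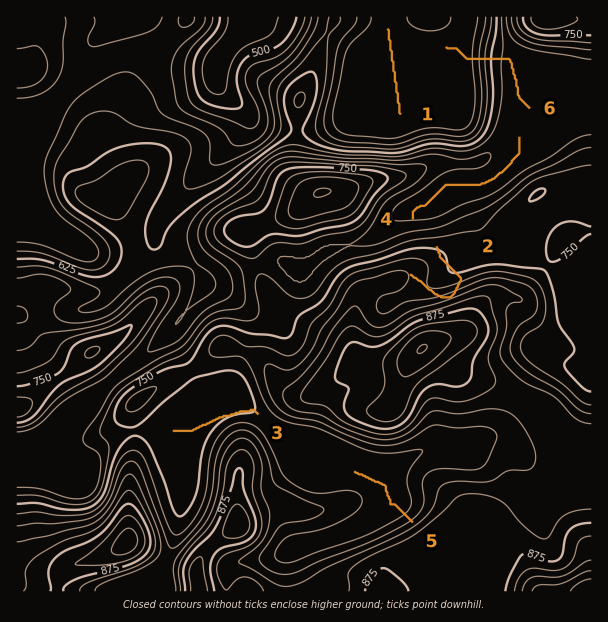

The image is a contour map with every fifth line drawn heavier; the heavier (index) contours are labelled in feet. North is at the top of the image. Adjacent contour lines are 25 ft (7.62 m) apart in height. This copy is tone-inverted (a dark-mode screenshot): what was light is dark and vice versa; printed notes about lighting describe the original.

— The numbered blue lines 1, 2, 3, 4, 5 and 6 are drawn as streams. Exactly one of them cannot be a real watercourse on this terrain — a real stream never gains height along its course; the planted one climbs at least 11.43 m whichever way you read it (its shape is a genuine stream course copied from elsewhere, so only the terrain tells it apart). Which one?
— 2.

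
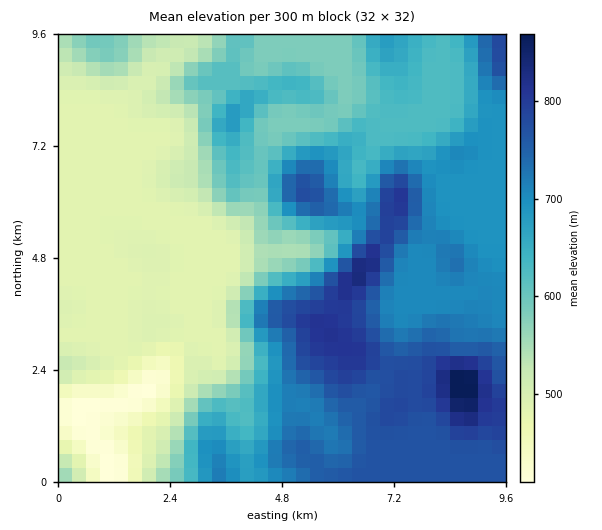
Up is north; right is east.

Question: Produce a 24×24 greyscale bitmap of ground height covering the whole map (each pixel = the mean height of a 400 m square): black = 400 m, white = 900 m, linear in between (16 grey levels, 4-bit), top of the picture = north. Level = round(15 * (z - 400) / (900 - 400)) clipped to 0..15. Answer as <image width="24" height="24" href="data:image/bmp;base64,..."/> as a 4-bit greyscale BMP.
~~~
<image width="24" height="24" href="data:image/bmp;base64,Qk2WAQAAAAAAAHYAAAAoAAAAGAAAABgAAAABAAQAAAAAACABAAATCwAAEwsAABAAAAAAAAAAAAAAABEREQAiIiIAMzMzAERERABVVVUAZmZmAHd3dwCIiIgAmZmZAKqqqgC7u7sAzMzMAN3d3QDu7u4A////AEIBJGiZiaq7u7u7uzEBI1iYiququ7u7uxARI1iXiaqqu7u8zAAREkeHeaqqu7u93BEQATVmeZqru7vO3DIiESNFeaq8u7ve2zMyISMzaKzMy7vMyzMzMiMzebzMy6u6qjMzMzM0irzMupqqqTMzMzM0irzMuZmZmTMzMzMzaJq9ypmZmTMzMzMzRWec25mamTMzMzMzRUVpzKmqmTMzMzMzRWZ4rLqZmTMzMzNFVpqpm8qZmTMzMzRWZ7uoi8qZmTMzMzRnZ6uYermZmTMzMzRnZomYeIiZmTMzMzR4ZmZ3d3d4mTMzMzV4dmZmd3d3mTMzNEVoh3dlZ3d3iTMzM1Z3d3dlZ3d3mkRVQ0VmZmZVeId3m0ZlRERWZVVWeId3mw=="/>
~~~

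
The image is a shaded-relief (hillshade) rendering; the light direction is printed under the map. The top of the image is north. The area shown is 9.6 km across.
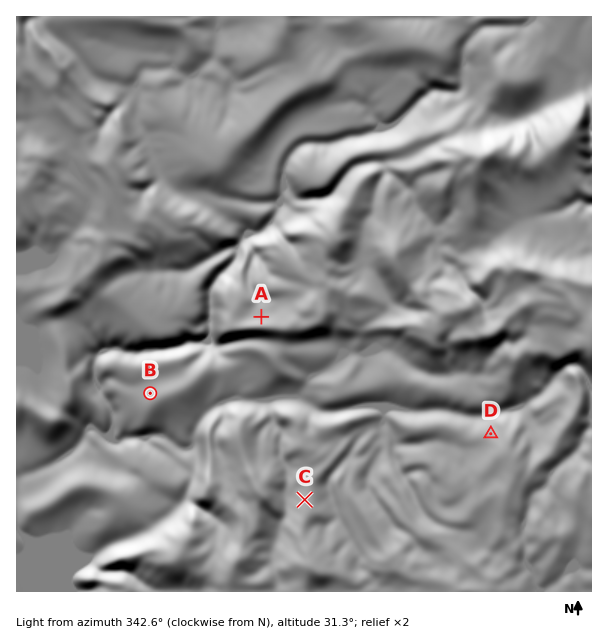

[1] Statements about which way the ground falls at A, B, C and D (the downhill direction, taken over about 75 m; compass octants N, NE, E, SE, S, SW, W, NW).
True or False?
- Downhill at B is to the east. False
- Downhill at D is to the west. False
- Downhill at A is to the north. True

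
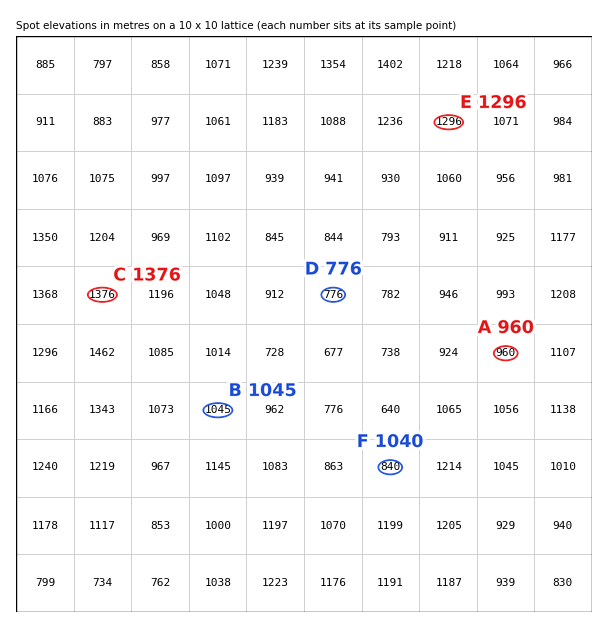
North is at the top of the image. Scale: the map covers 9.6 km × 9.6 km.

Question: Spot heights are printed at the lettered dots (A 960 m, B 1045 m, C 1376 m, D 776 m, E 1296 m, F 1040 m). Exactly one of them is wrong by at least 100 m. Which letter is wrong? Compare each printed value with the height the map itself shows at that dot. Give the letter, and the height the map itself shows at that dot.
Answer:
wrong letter F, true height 840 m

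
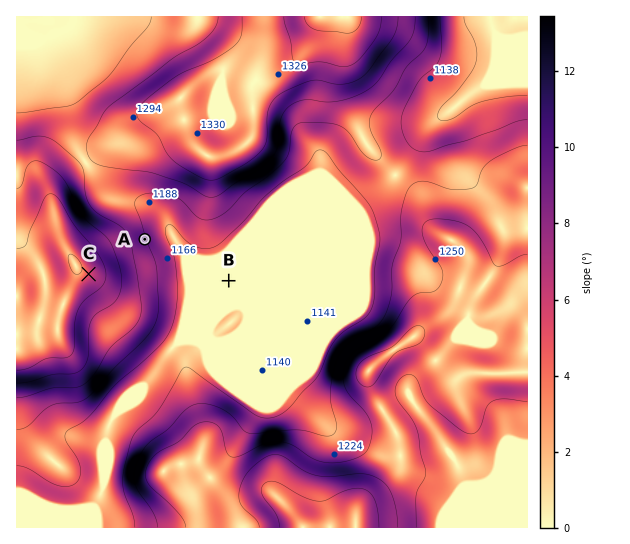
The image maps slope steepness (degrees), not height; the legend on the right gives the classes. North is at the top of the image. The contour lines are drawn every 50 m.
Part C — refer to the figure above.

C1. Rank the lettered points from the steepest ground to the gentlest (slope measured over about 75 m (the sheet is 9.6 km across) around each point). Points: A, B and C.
A C B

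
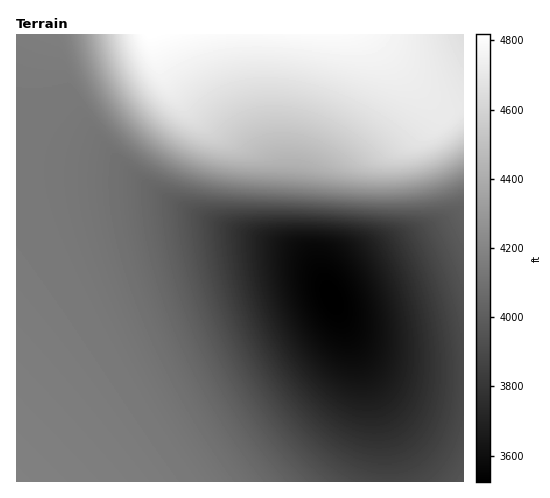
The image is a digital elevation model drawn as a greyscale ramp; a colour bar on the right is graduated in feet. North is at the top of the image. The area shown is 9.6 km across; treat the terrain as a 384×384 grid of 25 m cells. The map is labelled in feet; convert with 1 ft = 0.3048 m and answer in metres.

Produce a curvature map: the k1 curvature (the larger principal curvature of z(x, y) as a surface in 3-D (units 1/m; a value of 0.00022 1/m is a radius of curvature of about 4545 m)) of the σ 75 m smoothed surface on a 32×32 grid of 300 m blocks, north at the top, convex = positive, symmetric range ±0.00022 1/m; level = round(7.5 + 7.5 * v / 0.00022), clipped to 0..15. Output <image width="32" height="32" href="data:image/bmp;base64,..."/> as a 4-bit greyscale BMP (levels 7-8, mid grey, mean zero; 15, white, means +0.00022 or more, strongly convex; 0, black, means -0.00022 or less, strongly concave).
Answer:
<image width="32" height="32" href="data:image/bmp;base64,Qk12AgAAAAAAAHYAAAAoAAAAIAAAACAAAAABAAQAAAAAAAACAAATCwAAEwsAABAAAAAAAAAAAAAAABEREQAiIiIAMzMzAERERABVVVUAZmZmAHd3dwCIiIgAmZmZAKqqqgC7u7sAzMzMAN3d3QDu7u4A////AIiIiIiIiIiIiIiIiIiIiIiIiIiIiIiIiIiIiIiIiIiIiIiIiIiIiIiIiIiIiIiIiIiIiIiIiIiIiIiIiHd4iIiIiIiIiIiIiIiIiHd3d4iIiIiIiIiIiIiIiId3d3d4iIiIiIiIiIiIiIh3d3d3eIiIiIiIiIiIiIiHd3d3d3iIiIiIiIiIiIiIh3d3d3d4iIiIiIiIiImIiHd3d3d3eIiIiIiIiIiIiIh3d3d3d3iIiIiIiIiIiIiHd3d3d3d4iIiIiIiIiIiIh3d3d3d3iIiIiIiIiIiIiId3d3d3d4iIiIiIiIiIiIh3d3d3d3eIiIiIiIiIiIiId3d3d3d4iImIiIiIiIiIiHd3ZmZ3eIiJiIiIiIiIiIh3dmZmd4iImYiIiIiIiIiIh3d3d3iImZmIiIiIiIiIiIiHd3iImZmZiIiIiIiImZmZmru7qpmZmYiIiIiImZmave////7cqqmIiIiIiZmazv///v///+yqiIiIiImZvf/rmIiIms//64iIiIiZrO/qiHeIiIiJv/6IiIiJmc78iIiIiIiIiYnfiIiIiZvvuIiIiIiIiIiInYiIiJmt/IiIiIiIiIiIiIiIiIiZz+iIiIiIiIiIiIiIiIiJmt+4iIiIiIiIiIiIiIiIiZvvmIiIiIiIiIiIiIiIiImc/YiIiIiIiIiIiIiI"/>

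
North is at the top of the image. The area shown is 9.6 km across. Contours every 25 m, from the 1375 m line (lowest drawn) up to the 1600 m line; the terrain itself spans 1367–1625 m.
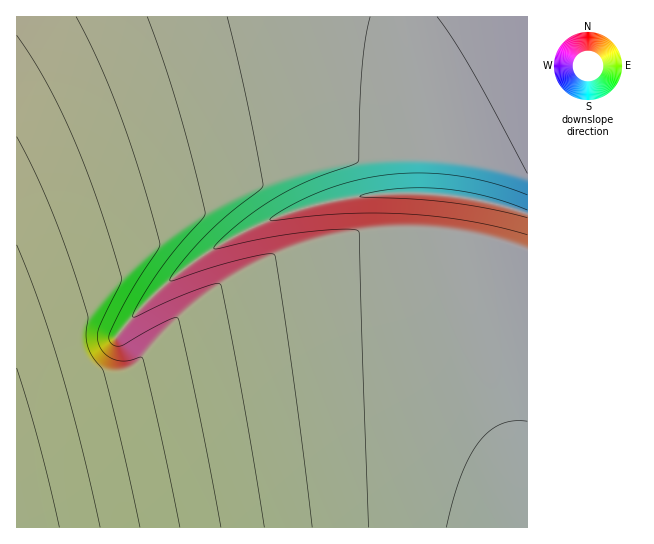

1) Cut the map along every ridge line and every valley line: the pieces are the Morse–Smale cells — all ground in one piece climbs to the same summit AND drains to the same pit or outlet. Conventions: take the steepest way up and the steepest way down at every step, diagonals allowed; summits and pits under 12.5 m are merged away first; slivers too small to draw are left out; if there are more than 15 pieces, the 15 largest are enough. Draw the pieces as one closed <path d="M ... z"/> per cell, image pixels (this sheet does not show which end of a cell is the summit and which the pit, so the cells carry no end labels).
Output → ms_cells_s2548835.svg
<path d="M437 231l-51 0-27 2-45 10-36 12-39 18-40 27-36 33-20 25-14 13-111 32-2 2 0 122 511 1 1-277-39-12z"/><path d="M403 16l-387 1 1 387 112-33 54-58 27-21 29-19 30-14 36-14 54-12 27-2 51 0 52 8 36 12 3-1-1-37-48-13-47-6 1-39-24-97z"/><path d="M527 16l-123 1 0 12 5 29 24 97 0 40 46 5 49 13z"/>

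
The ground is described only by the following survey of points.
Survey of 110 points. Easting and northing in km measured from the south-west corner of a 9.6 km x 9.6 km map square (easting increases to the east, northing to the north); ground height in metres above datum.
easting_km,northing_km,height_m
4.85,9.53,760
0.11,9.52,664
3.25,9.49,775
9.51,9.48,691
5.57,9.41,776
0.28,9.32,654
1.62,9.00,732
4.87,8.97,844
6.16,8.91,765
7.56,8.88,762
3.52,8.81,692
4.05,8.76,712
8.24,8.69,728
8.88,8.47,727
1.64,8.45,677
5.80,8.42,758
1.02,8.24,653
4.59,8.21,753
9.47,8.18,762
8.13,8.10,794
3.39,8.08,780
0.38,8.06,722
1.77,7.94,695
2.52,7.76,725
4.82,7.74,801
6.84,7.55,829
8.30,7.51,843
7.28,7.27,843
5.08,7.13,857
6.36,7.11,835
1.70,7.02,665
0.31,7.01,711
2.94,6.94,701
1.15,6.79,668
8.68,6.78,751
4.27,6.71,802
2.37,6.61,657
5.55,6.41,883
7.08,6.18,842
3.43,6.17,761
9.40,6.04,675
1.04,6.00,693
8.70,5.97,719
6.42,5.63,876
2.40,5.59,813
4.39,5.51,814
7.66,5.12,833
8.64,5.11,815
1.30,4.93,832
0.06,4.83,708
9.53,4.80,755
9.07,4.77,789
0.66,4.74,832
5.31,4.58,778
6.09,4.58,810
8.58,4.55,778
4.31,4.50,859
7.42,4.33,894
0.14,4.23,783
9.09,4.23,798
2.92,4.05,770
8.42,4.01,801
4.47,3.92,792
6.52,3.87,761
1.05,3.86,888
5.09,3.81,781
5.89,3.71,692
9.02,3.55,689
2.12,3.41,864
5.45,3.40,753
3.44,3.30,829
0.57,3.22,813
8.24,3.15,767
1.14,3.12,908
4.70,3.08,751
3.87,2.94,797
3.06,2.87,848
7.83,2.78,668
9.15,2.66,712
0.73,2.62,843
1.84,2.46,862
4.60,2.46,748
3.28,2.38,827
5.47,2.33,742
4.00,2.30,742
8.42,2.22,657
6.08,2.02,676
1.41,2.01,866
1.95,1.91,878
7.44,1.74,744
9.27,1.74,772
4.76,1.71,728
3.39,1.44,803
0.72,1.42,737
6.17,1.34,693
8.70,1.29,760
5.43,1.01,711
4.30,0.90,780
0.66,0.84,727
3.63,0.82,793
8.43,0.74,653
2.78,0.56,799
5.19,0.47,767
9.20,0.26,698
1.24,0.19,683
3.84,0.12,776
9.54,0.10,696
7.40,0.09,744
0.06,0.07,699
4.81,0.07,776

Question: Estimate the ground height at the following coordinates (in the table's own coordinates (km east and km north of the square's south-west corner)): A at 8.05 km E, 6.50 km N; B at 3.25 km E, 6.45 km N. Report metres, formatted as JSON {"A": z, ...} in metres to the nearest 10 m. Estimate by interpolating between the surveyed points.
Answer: {"A": 830, "B": 720}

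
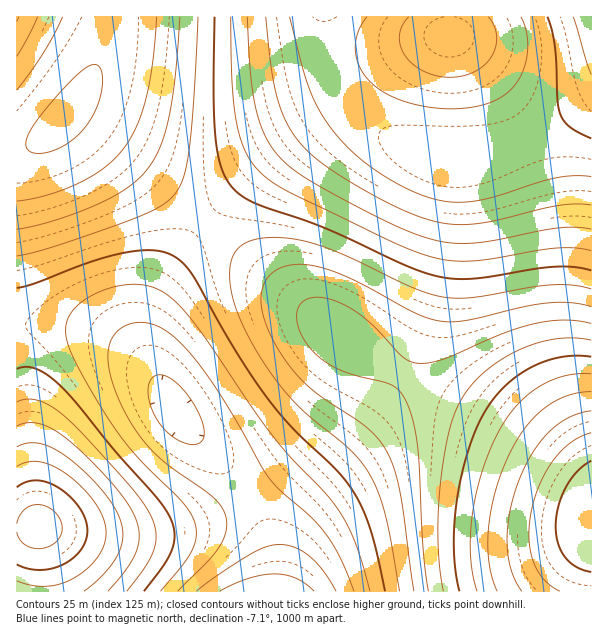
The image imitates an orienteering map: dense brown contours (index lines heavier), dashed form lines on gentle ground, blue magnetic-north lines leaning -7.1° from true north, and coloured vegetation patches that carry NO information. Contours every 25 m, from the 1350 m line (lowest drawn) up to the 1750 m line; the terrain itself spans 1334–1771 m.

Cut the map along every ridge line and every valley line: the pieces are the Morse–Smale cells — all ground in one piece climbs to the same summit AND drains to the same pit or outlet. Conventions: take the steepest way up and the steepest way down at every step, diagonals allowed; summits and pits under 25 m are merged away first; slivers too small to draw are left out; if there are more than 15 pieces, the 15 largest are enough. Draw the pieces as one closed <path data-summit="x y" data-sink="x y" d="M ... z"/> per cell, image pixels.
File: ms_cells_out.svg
<path data-summit="591 518" data-sink="267 591" d="M206 223l-7 5-17 21-25 42-11 33 0 26 8 24 21 39 12 15 41 40 26 38 11 21 6 19 3 20-1 26 319-1 0-99-7-6-28-23-42-29-116-61-58-36z"/><path data-summit="591 518" data-sink="591 17" d="M591 100l-25 18-41 22-31 12-33 6-21-1-27-7-32-17-30-24-12 0-25 15-51 39-41 40-17 19 136 115 58 36 116 61 42 29 34 29z"/><path data-summit="38 527" data-sink="267 591" d="M57 325l-28 0-13 2 0 200 22 1 5 29 1 34 228 1 2-5-2-33-7-27-11-21-26-38-48-49-32-51-22-20-22-12-26-8z"/><path data-summit="65 117" data-sink="591 17" d="M323 16l-212 0-5 25-10 28-12 24-16 20 13 7 24 18 101 84 42-46 45-37 46-30 6-1 11 3-13-15-12-22-6-23z"/><path data-summit="449 36" data-sink="591 17" d="M591 16l-267 0 0 25 4 24 12 27 29 32 20 14 24 12 27 7 21 1 33-6 31-12 41-22 26-19z"/><path data-summit="65 117" data-sink="267 591" d="M69 114l-31 28-14 6-8 1 0 177 41-1 21 3 26 8 28 16 23 26-9-28 0-26 4-13 7-20 15-27 33-42-85-72-39-30z"/><path data-summit="65 117" data-sink="17 17" d="M110 16l-94 1 1 131 12-2 13-7 32-32 10-14 18-39 7-24z"/><path data-summit="38 527" data-sink="591 17" d="M38 528l-22 0 1 64 27-1-1-34z"/>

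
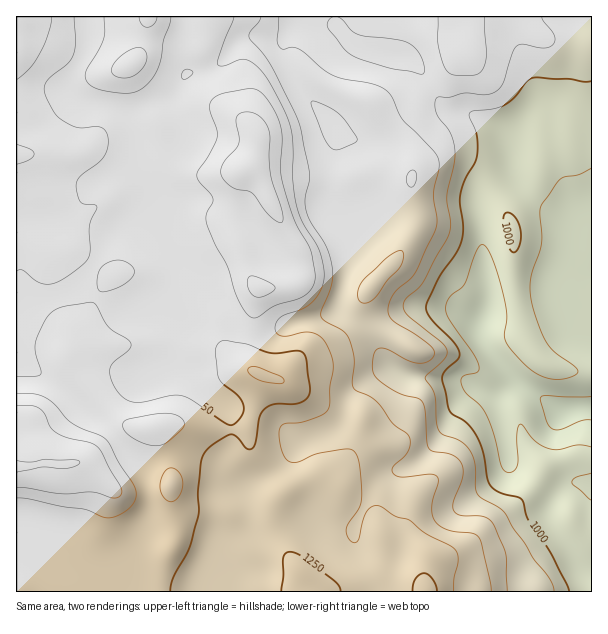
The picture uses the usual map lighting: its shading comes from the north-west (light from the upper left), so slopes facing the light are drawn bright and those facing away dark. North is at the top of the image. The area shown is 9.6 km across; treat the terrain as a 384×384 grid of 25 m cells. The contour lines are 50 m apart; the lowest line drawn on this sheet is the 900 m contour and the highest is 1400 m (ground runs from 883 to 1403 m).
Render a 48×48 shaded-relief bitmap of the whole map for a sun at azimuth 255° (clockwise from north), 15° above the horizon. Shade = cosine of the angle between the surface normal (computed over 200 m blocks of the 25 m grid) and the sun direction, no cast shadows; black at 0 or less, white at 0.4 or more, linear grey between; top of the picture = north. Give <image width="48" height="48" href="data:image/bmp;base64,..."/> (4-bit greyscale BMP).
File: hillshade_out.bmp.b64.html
<image width="48" height="48" href="data:image/bmp;base64,Qk32BAAAAAAAAHYAAAAoAAAAMAAAADAAAAABAAQAAAAAAIAEAAATCwAAEwsAABAAAAAAAAAAAAAAABEREQAiIiIAMzMzAERERABVVVUAZmZmAHd3dwCIiIgAmZmZAKqqqgC7u7sAzMzMAN3d3QDu7u4A////AImaqqqqqoeJqqu8y5iHiavLdFd1R4dCRpmqqqqqqpd5qqq824d4maq6hmd1RnYyV6qqqqqqq6doqqq8yWZ4mqq7l2ZlRWU0eaqqqqqqvLdXmqq7p2iZq6m7hlVVRVRGmqqqq7qZrLhWmqq6h4mZq6moZWdkRENZqqqrvMuYq7hnmqq5iJqpq6mGRWh0NESKqLvMzMuXm7lniZq6iJqpqpiGRWh1REabl83dzMyVe8hWiZq6mJqpiYiHVWZlVmeamN3cu7pjbMdFiZq7mJqod3iYdlQ0aJiJmbu6qpYjjcdFiaqqmZmYdniZh1MSarqImqqqmWIlrKdmiqqYiamYd3iIh1ICa8qImamZh0FJy6h3mrp2eaqZiIh2d1ISe7mJmZmHdjSMy5iIirlmeZqqmIdkRlMki5d5qZh1VWnNuYiHialmipqrp2d0JGVFmoV5qphTRpy6mYdmeal3qpmalmd0E2ZWmnV5qoYzabqImZdniruauod4hlZ1IlZnmWaKqnZXq6h4mZmJq93LqFVWdlZ2MUZ4mIm7u4ibuoeImqmqzd26hUVVVVZ3Q1iYec3Lqqq8qYiJmqqr3duYdVZVRGm6ZGh2ne2piavLmJmZmaqrzKh3h2VVRY3rYzNHztp3iKu7qZmYmZqrupd4mGVVV722IQFb7ahomaq7qZiImZqrqZh2iXVWealSEBOd3Jd4mqq6qYiJmZqrqap2iXZ4mXUyIkat3JeJqqqqqZiJmqqqqsyXiGWLuFNERXis7IeJqqqqqqmZmqqqrP6pl0NryVRWVYic63eaqqqqqqqZmZmZvv2YiEA6ynVlRYiM63eaqqqqmqqpiJmavvp3mUAYy5hTNXeM6meZqqqqmZqYiJmr39h5uTAXvLlkNGaN6maJqqqqmYmYiZqs7qeLyAA4q7qFRFWN6mZ5qqqqmYiZmZq97JisswBpqrunVDSN6mV5qqqqqYiZmarNyonNYASKqqu5UyON2VV5mqqqqZiJmarMuqzqABeaqqvJUhSct1aJmqqpmZmImaq8zM3WADiqqrzIQiarl3iJmqqZiZmZmqvN7t2iAViqqry3Qjapd5mJqqqZiZmZmrvN7tphA1eaqry3QzaYeKqZqpmZmYiZqqq97slBE0aaqquoUzV3ebqZqZmImYiJqqms3cpSETaaqqqnVEVmerqamYiIiYd5qpms3utiADeaqqqXZVVmirqqmYiIiZiJqpms7+tiAEiqu6mHZlZnmrqqqYd4iZiKqYm97slRAFmry5d3ZmeJmqqqqXd4iaqqqZrN26hAAnrNymZ3Z4m6mJqqqmZ4m7u6mIq8uphABau7l1V4iqu5d4q7qnd5rN3JdnirqpgwObmHdmeJvcuoZoq7u3d4nN7JZFiqqpchapZneIia7sqGZpq6u2Z3ic3KZEi6iJYkiWV4mZms/sp2Z6uqqmd3aLzLhVi6dnVGh2eZmqq97bl2aKqZmnd2aLzMp1eqhVZmZ4maqqq926mGeamImXd2WLzNt0arhmZkV5mqqqq926mHeJmIiQ=="/>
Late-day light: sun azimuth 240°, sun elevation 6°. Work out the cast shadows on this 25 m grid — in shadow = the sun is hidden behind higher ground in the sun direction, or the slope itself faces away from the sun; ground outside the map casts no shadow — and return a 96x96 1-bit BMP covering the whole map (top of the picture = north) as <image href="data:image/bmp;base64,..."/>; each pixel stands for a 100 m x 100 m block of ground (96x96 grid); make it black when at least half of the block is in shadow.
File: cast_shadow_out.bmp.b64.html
<image width="96" height="96" href="data:image/bmp;base64,Qk2+BAAAAAAAAD4AAAAoAAAAYAAAAGAAAAABAAEAAAAAAIAEAAATCwAAEwsAAAIAAAAAAAAA////AAAAAAAAAAAgAAAAAAPD4PwAAAAAAAAAAAPj8P4AAAAAAAAAAAPz+f8AAAAAAAA4AAH7/f8AAAAAAAD4AAB///8AAAAAAAH4AAB///8AAAAIAAH4AAH///8AAAAcAAPwAAf///8AAAAOAAHAAA////wAAAAPAAAAAB////wAAAAPAAAAAB////wAAAAHAAAAAB////gAAAAAAAAAAB////gAAAAAAAAAAB////gAAAAGAAAAAB////wAABgPAAAAAAf///wAADwPgAAAAAH///wAAHwfgAAAAAB///4AAP4fgAAAAAB///wAAf4fgAAAAAB///wAA/4fwAAAAAD//gAAB/4fwAAAAAD//AAAD/4DgAAAAAH//AAAH/wAADAAAD3/+IAB//gAAHgAAD///cAD//AAAHgAAD///+AH/+AAAHgAAD///+AH/8AAAHAACD///+AH/wADgHAAHB////AP/gAfwAAAHh////Af/DA/wAAAPx////j/+HAfgAAMP5//7/D/8EAHAAA+P9///8D/8AAAAAD/f///+AB/4AAAAAH/////+AAGAAAAAAP/////+AAAAAAAAAP/////8AAAAAAAAAP//wH/8AAAAAAAAPD//gD/4AAAAAAAAfB//Af/wGAAAAAAAfh//B//gOAAAAAAAPx/+D//AcAAAAAAADx/8H//AYAAAAAAAHx/8f//AAAAAAAAADh/4///gAAAAAAAAAA/x///wAAAAAAAAAA/B///wgAAAAAAAAA4B///wgAAAAAAAAA4B///xgAAAAAAAAB8B///xgAAAAAAAAB+Aw//hgAAAAAAAAB+AA//BgAAAAAAAPB/AB/+BgAAAAAAAPB/gD+ABAAAAAAAAeB/wH+AAAAAAAAAAcD/4D/AAAAAAAAAAYD/8D/wBAAAAAAAAwH/8B/4BgAAAAAAAAH/+A/8BwAAAAAAAAP//Af8D4AAAAAAAAf//Af8D4AAAAAAAAf//Af+D8AAAAAAAA///A/+D4AAAAAAAA///A/+H4AAAAAAAB//+A/+HwAAAAAAAB//+A/+PAAAAAAAAD//+A//MAAAAAAAAD//8B//AAAAAAAAAD//4A//wAAAAAAAAH//4A//4AAAAAAAAH//4A//4AAAAAAAAP//4A//4AAAAAAAAP//8B//4AAAAAAAAH//8B//wAAAAAAAAH//+B//wAAAAAAAAH//8B//wAAAAAAAAH//8B//4AAAAAAAAH//4A//wAAAAAAAAP//wA//wAAAAAAAAP//wA//AAAAAAAAAP//gw8gAAAAAAAAAP//h4wAAAAQAAAAAP//D4AAAAAAAAAAAP//v8AAAAAAAAAAAP///+AAAAAAAAAAAP///+AAAAAAAAEAAP///+AAAAAAAAOAAf///4AAAAAAAAfAAf///wABAAAAAAfgA////wADgAAAAAfwA////gADgAAAQAPwM///+AADwAAA4AD4Of//wAABgAAB4ADwAD//AAAAAAAB4ADwAD/8AAAAAAAB4AHwAD/gAAAAAAA="/>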